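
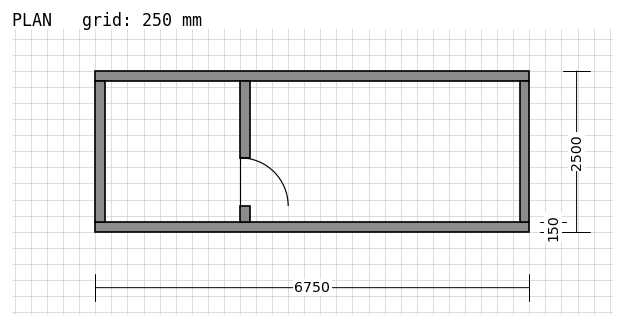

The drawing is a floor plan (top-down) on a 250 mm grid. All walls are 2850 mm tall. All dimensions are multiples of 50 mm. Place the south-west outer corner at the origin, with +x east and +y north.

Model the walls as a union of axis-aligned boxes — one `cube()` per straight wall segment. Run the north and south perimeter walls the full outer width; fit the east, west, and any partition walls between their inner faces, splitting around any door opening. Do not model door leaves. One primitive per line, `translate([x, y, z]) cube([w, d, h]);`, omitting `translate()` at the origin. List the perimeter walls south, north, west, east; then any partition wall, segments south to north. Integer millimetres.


cube([6750, 150, 2850]);
translate([0, 2350, 0]) cube([6750, 150, 2850]);
translate([0, 150, 0]) cube([150, 2200, 2850]);
translate([6600, 150, 0]) cube([150, 2200, 2850]);
translate([2250, 150, 0]) cube([150, 250, 2850]);
translate([2250, 1150, 0]) cube([150, 1200, 2850]);


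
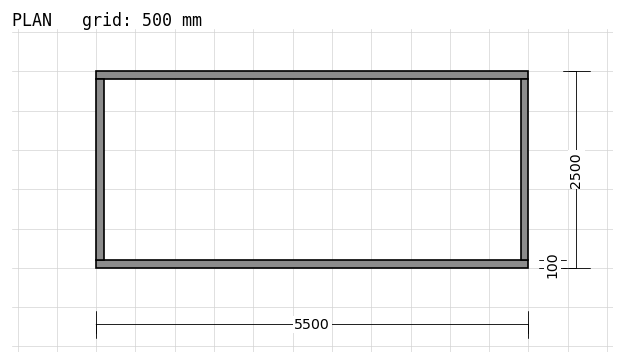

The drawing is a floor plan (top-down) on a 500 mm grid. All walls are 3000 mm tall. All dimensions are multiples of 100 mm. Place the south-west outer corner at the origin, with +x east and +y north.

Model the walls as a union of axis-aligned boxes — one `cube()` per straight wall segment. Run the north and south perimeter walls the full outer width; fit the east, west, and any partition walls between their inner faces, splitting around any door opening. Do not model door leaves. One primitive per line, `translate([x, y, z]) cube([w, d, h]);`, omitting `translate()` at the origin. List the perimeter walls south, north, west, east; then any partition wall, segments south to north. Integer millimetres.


cube([5500, 100, 3000]);
translate([0, 2400, 0]) cube([5500, 100, 3000]);
translate([0, 100, 0]) cube([100, 2300, 3000]);
translate([5400, 100, 0]) cube([100, 2300, 3000]);


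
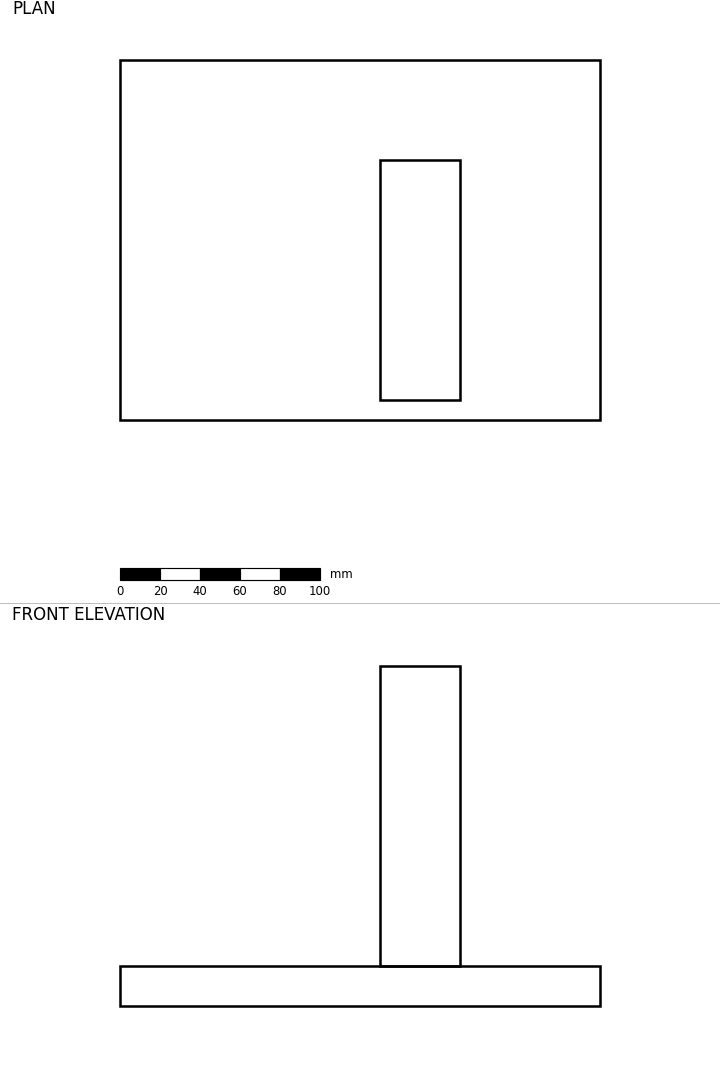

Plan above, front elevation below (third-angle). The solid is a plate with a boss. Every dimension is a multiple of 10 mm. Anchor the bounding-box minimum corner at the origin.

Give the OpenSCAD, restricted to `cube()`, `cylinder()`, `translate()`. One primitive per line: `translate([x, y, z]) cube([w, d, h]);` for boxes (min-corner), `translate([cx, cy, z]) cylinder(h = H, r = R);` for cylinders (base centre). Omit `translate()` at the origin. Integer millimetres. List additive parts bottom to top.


cube([240, 180, 20]);
translate([130, 10, 20]) cube([40, 120, 150]);


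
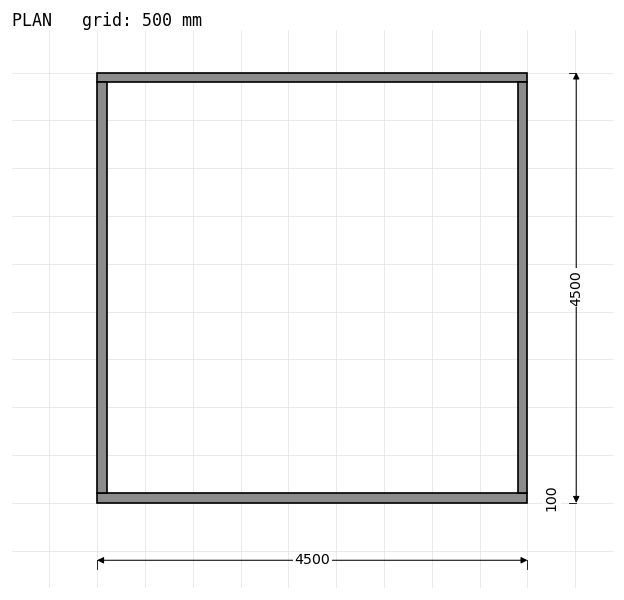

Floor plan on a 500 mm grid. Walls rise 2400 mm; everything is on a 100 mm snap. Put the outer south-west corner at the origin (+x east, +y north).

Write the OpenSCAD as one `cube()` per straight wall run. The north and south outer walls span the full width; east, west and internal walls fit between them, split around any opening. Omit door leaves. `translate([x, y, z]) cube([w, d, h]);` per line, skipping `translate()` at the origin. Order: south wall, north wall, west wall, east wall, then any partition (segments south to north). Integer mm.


cube([4500, 100, 2400]);
translate([0, 4400, 0]) cube([4500, 100, 2400]);
translate([0, 100, 0]) cube([100, 4300, 2400]);
translate([4400, 100, 0]) cube([100, 4300, 2400]);


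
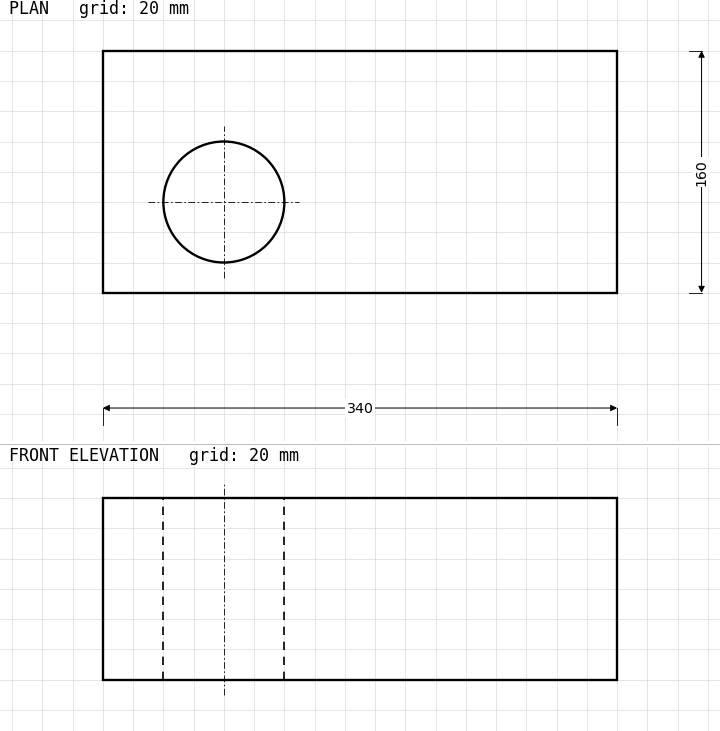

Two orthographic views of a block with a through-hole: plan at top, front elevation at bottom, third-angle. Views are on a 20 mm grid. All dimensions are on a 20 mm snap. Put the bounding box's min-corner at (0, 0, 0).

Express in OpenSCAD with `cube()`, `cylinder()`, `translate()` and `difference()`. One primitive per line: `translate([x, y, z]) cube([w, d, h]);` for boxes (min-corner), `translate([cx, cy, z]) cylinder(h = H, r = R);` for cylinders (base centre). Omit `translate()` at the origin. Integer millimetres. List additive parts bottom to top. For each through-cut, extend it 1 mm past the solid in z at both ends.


difference() {
  cube([340, 160, 120]);
  translate([80, 60, -1]) cylinder(h = 122, r = 40);
}


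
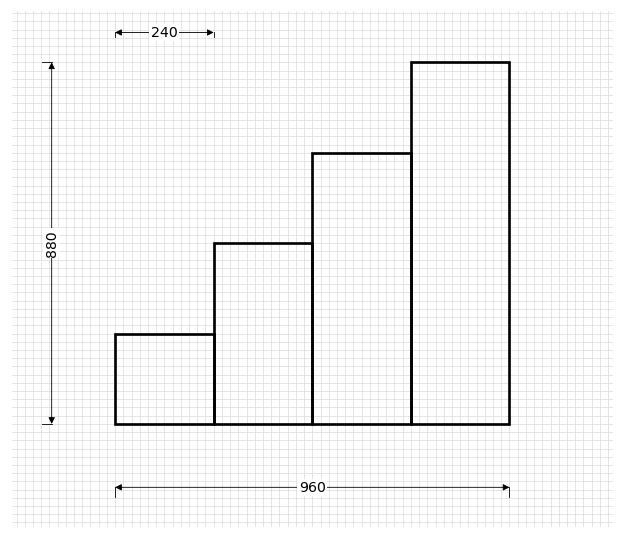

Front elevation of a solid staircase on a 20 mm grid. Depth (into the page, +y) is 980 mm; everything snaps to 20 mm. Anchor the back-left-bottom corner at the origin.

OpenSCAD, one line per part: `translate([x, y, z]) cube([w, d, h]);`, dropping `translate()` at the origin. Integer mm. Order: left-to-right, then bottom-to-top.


cube([240, 980, 220]);
translate([240, 0, 0]) cube([240, 980, 440]);
translate([480, 0, 0]) cube([240, 980, 660]);
translate([720, 0, 0]) cube([240, 980, 880]);


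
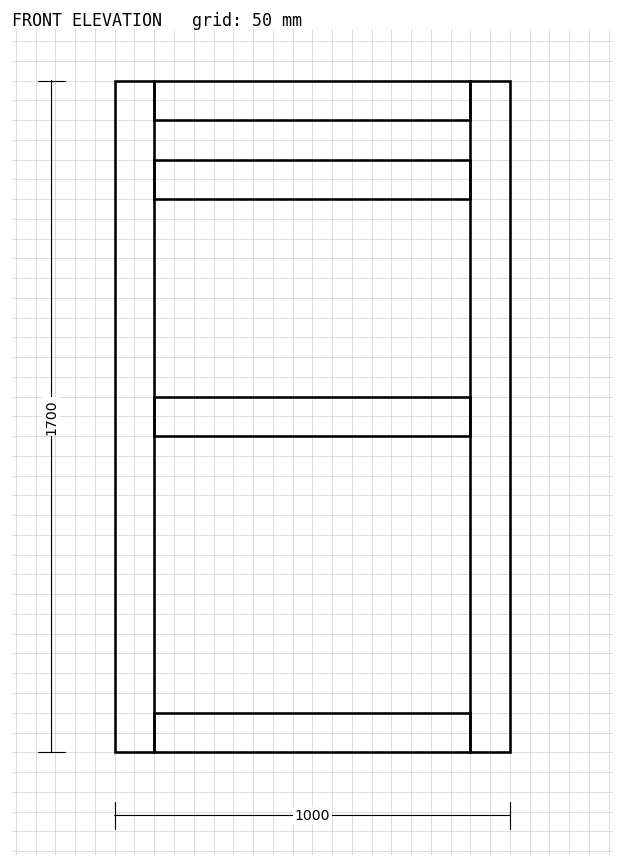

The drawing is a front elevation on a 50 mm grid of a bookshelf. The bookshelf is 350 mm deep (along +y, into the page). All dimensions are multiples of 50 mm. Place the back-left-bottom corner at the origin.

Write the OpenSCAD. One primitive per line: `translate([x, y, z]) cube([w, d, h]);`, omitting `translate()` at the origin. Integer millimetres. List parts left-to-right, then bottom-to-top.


cube([100, 350, 1700]);
translate([100, 0, 0]) cube([800, 350, 100]);
translate([100, 0, 800]) cube([800, 350, 100]);
translate([100, 0, 1400]) cube([800, 350, 100]);
translate([100, 0, 1600]) cube([800, 350, 100]);
translate([900, 0, 0]) cube([100, 350, 1700]);


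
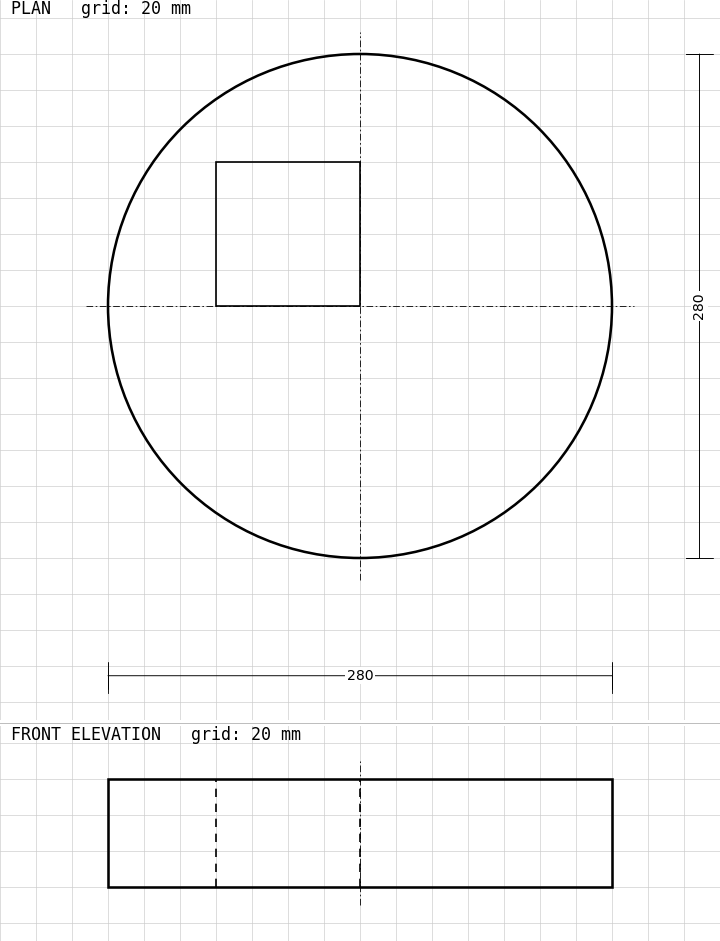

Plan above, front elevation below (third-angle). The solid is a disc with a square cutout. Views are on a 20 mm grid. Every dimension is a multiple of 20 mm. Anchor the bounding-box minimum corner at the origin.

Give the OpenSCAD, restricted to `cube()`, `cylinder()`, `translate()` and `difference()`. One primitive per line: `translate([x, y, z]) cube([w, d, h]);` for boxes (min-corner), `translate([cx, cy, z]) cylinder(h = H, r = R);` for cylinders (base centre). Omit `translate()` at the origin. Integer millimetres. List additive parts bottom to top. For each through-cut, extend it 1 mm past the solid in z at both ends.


difference() {
  translate([140, 140, 0]) cylinder(h = 60, r = 140);
  translate([60, 140, -1]) cube([80, 80, 62]);
}


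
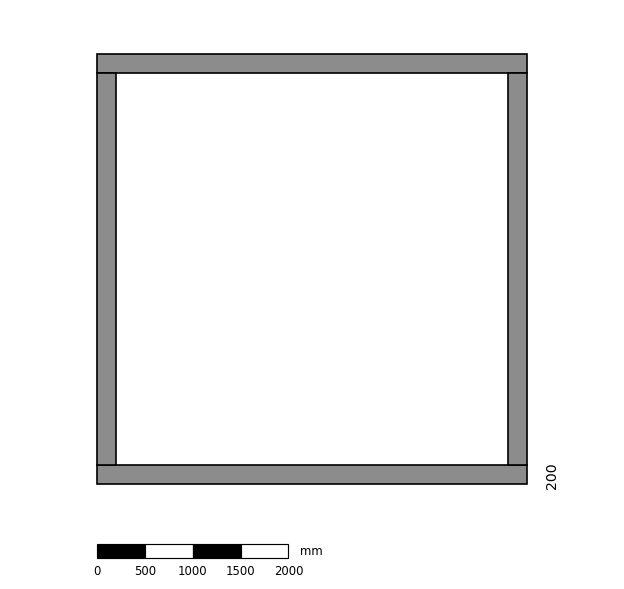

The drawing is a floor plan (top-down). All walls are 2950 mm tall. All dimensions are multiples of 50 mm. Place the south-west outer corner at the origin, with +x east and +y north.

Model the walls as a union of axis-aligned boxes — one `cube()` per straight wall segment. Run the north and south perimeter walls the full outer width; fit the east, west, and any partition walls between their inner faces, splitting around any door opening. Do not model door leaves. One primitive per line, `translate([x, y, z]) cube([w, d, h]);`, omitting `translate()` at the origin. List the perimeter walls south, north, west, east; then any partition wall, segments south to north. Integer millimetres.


cube([4500, 200, 2950]);
translate([0, 4300, 0]) cube([4500, 200, 2950]);
translate([0, 200, 0]) cube([200, 4100, 2950]);
translate([4300, 200, 0]) cube([200, 4100, 2950]);


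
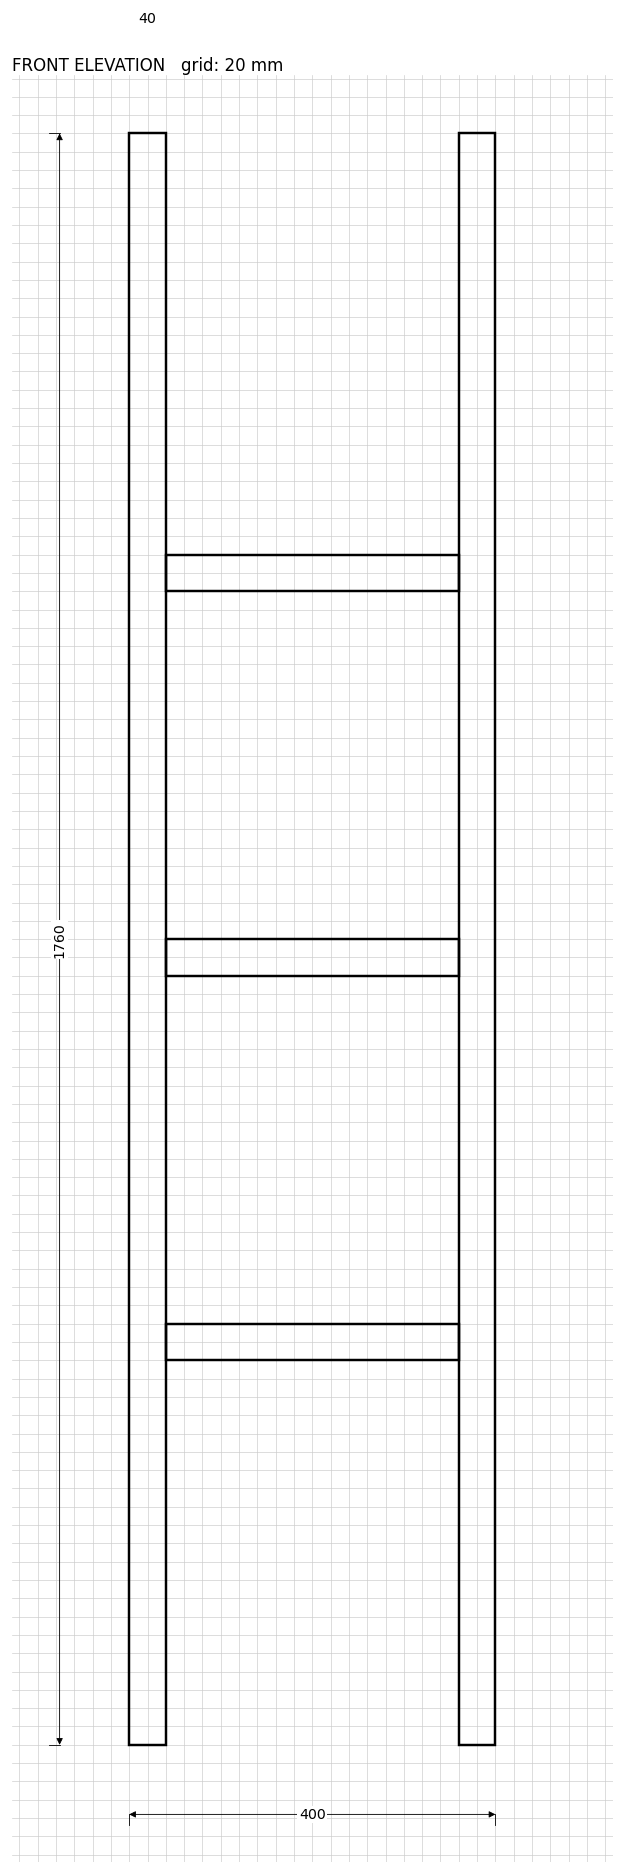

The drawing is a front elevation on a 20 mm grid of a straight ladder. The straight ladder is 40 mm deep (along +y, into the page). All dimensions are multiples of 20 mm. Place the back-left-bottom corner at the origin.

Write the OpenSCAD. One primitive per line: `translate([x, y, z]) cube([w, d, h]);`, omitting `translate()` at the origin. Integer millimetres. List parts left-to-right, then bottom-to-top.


cube([40, 40, 1760]);
translate([40, 0, 420]) cube([320, 40, 40]);
translate([40, 0, 840]) cube([320, 40, 40]);
translate([40, 0, 1260]) cube([320, 40, 40]);
translate([360, 0, 0]) cube([40, 40, 1760]);


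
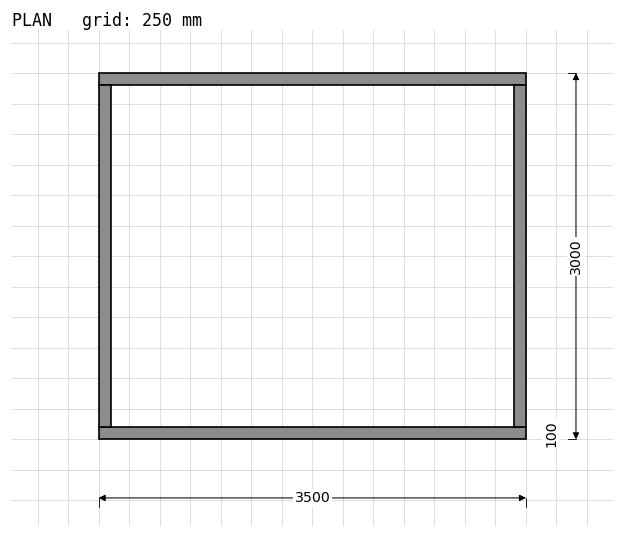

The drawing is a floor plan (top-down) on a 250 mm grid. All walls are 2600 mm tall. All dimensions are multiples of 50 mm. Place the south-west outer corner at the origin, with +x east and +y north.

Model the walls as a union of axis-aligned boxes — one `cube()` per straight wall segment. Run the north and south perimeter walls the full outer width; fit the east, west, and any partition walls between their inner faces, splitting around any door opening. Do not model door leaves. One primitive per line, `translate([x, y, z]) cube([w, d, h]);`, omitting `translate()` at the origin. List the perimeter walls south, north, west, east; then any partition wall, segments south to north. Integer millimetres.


cube([3500, 100, 2600]);
translate([0, 2900, 0]) cube([3500, 100, 2600]);
translate([0, 100, 0]) cube([100, 2800, 2600]);
translate([3400, 100, 0]) cube([100, 2800, 2600]);


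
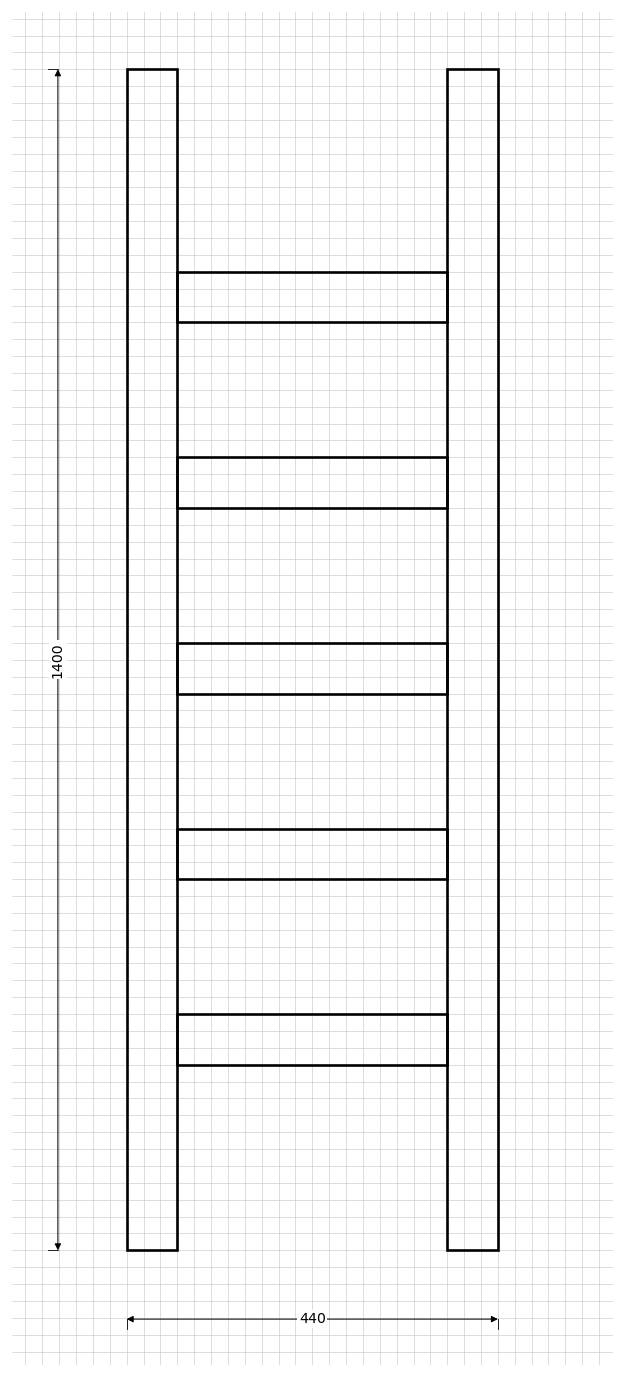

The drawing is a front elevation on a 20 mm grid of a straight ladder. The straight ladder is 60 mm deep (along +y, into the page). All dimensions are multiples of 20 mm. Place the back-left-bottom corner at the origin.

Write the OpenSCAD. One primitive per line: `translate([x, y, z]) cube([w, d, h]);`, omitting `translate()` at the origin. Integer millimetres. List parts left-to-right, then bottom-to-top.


cube([60, 60, 1400]);
translate([60, 0, 220]) cube([320, 60, 60]);
translate([60, 0, 440]) cube([320, 60, 60]);
translate([60, 0, 660]) cube([320, 60, 60]);
translate([60, 0, 880]) cube([320, 60, 60]);
translate([60, 0, 1100]) cube([320, 60, 60]);
translate([380, 0, 0]) cube([60, 60, 1400]);


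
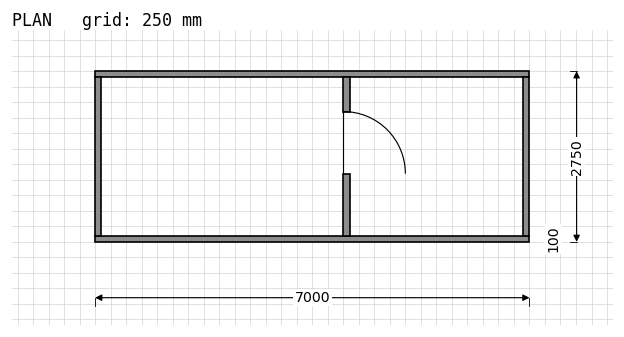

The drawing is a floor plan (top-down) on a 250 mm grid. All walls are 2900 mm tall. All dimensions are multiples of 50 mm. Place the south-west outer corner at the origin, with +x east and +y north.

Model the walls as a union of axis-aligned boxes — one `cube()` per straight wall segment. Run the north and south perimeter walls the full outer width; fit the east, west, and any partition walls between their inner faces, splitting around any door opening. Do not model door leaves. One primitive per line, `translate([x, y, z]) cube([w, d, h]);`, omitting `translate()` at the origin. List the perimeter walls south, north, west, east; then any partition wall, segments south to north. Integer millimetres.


cube([7000, 100, 2900]);
translate([0, 2650, 0]) cube([7000, 100, 2900]);
translate([0, 100, 0]) cube([100, 2550, 2900]);
translate([6900, 100, 0]) cube([100, 2550, 2900]);
translate([4000, 100, 0]) cube([100, 1000, 2900]);
translate([4000, 2100, 0]) cube([100, 550, 2900]);


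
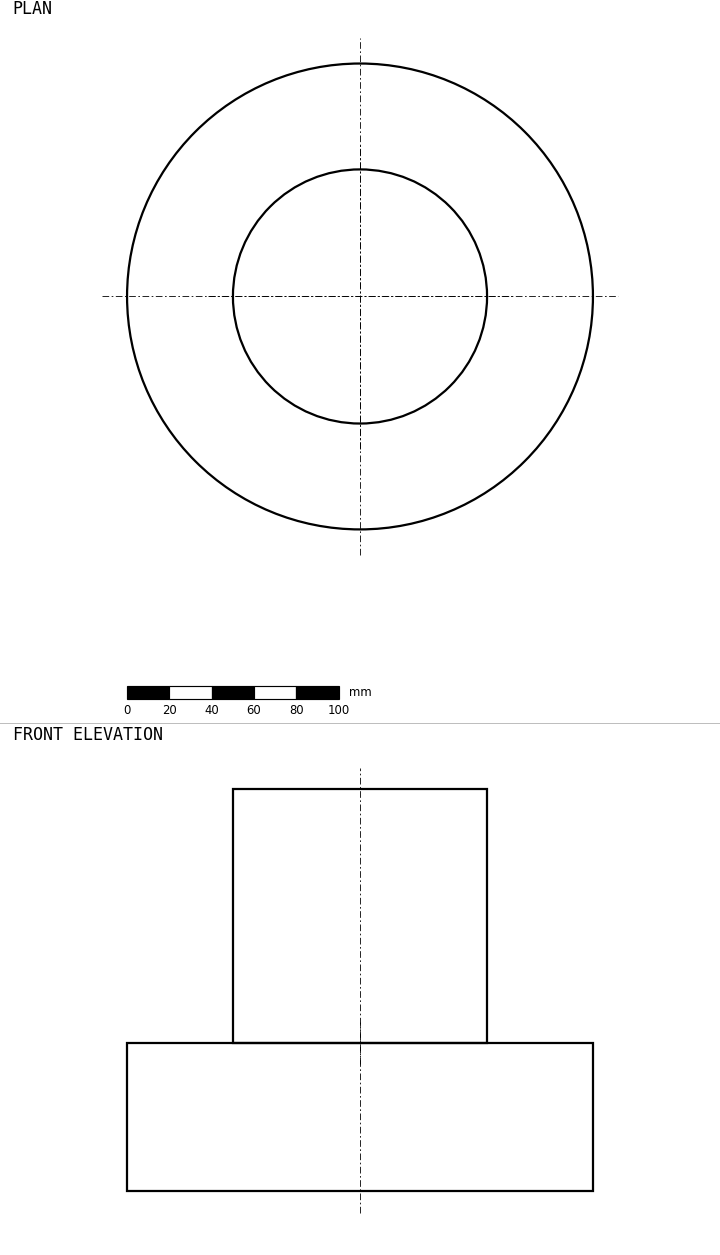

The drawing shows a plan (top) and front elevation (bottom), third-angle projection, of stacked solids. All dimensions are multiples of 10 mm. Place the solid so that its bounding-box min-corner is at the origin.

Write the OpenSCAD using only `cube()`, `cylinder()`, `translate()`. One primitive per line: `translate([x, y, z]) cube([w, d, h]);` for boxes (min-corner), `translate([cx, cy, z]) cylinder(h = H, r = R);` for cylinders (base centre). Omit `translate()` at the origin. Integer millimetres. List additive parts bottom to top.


translate([110, 110, 0]) cylinder(h = 70, r = 110);
translate([110, 110, 70]) cylinder(h = 120, r = 60);


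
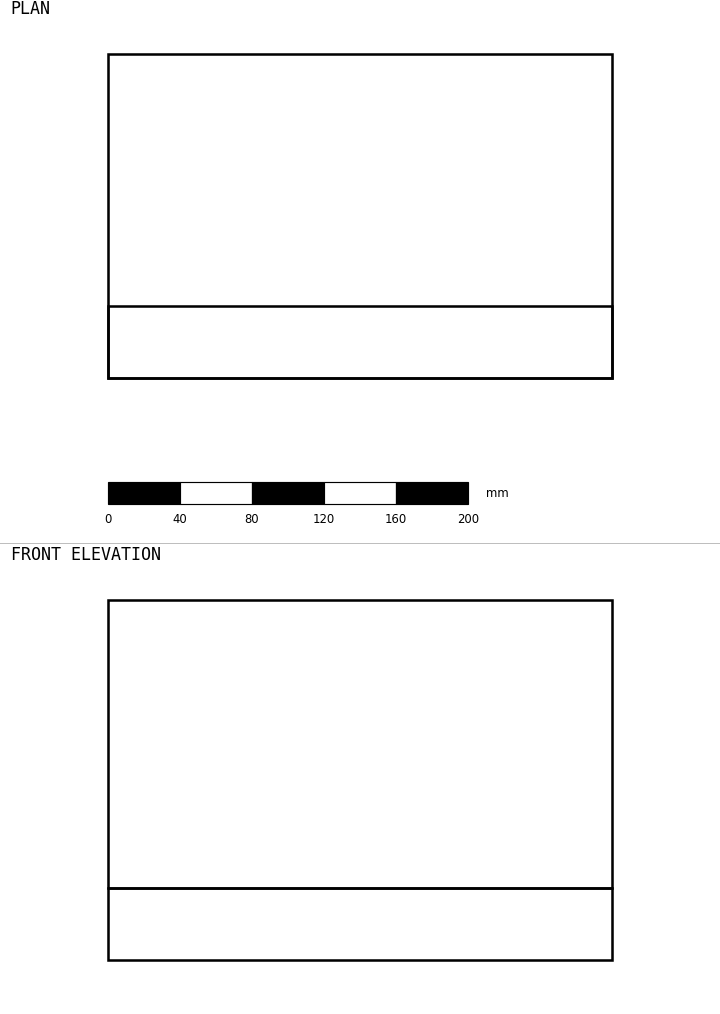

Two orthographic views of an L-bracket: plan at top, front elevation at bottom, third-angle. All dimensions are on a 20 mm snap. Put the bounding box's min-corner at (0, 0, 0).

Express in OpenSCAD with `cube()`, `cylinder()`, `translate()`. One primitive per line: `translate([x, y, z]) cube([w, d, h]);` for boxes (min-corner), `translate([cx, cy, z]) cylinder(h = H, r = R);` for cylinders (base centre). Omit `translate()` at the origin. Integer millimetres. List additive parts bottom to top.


cube([280, 180, 40]);
translate([0, 0, 40]) cube([280, 40, 160]);


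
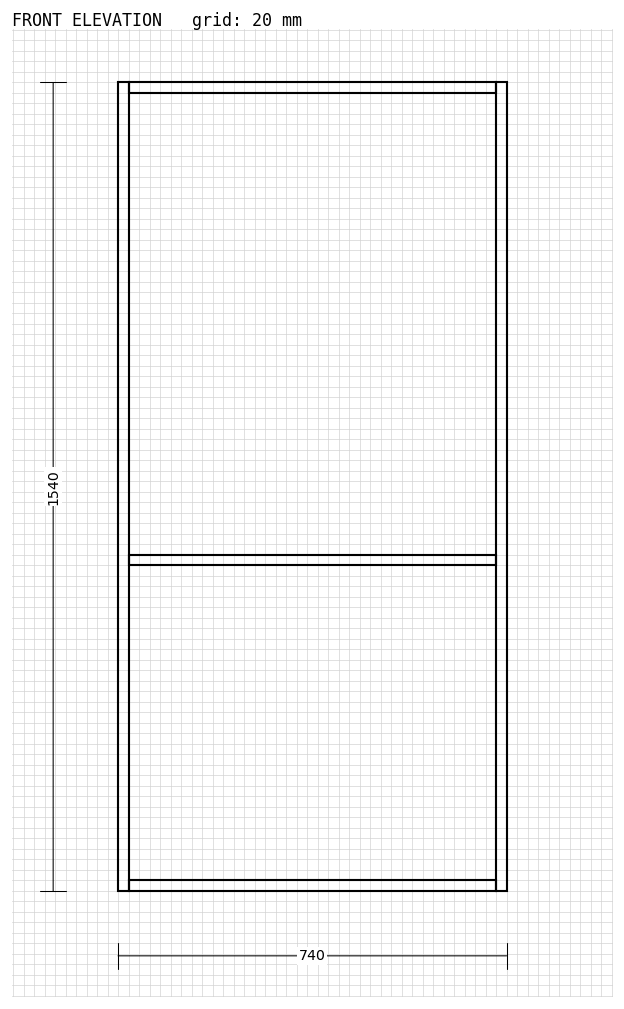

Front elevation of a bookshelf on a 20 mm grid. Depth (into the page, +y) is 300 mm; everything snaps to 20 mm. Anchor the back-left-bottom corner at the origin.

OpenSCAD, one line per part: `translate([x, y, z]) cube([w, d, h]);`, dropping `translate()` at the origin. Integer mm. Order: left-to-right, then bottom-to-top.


cube([20, 300, 1540]);
translate([20, 0, 0]) cube([700, 300, 20]);
translate([20, 0, 620]) cube([700, 300, 20]);
translate([20, 0, 1520]) cube([700, 300, 20]);
translate([720, 0, 0]) cube([20, 300, 1540]);


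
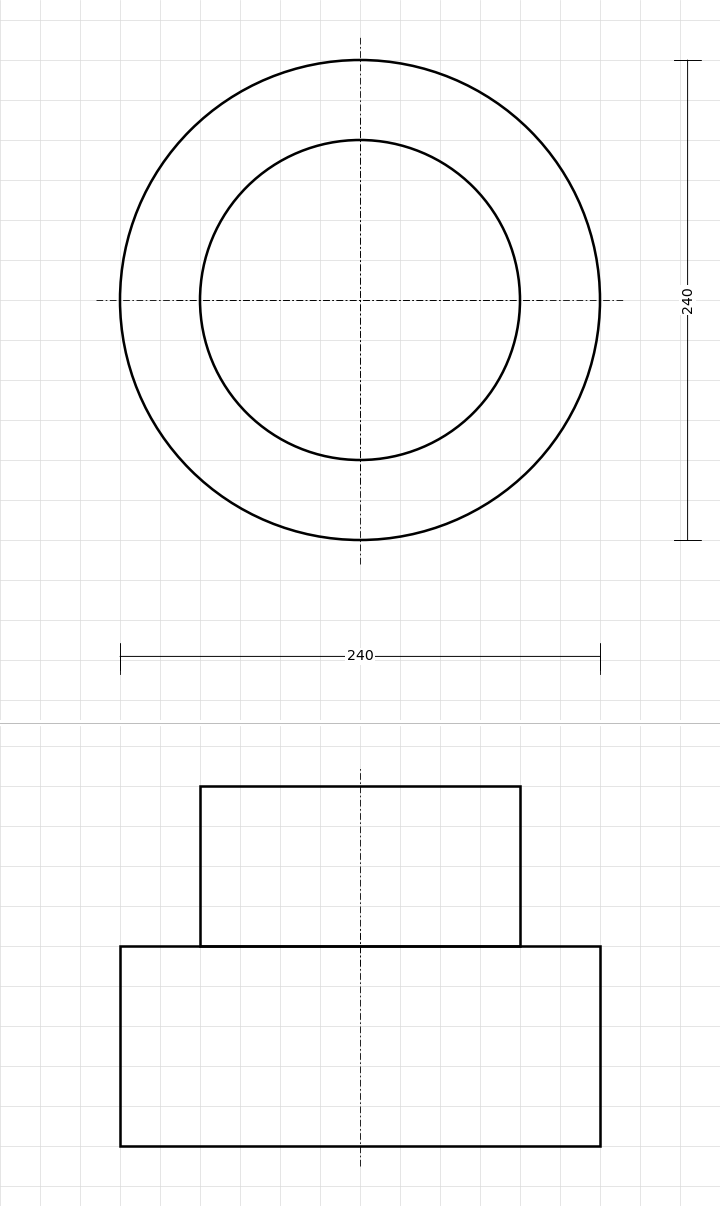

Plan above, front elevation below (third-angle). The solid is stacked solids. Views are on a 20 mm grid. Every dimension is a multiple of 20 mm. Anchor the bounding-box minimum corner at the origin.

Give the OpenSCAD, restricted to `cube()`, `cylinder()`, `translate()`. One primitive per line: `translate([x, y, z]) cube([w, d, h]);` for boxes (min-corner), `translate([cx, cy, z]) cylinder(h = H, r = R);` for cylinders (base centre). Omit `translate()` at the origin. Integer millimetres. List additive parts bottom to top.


translate([120, 120, 0]) cylinder(h = 100, r = 120);
translate([120, 120, 100]) cylinder(h = 80, r = 80);


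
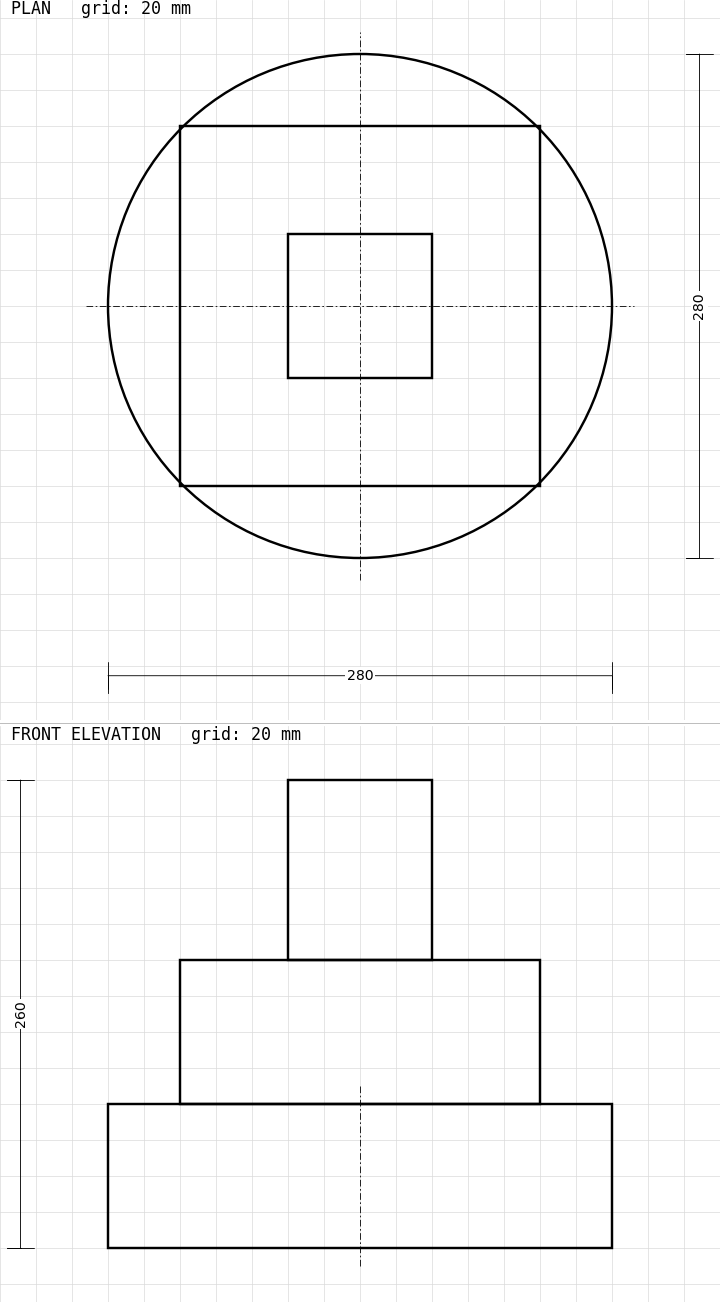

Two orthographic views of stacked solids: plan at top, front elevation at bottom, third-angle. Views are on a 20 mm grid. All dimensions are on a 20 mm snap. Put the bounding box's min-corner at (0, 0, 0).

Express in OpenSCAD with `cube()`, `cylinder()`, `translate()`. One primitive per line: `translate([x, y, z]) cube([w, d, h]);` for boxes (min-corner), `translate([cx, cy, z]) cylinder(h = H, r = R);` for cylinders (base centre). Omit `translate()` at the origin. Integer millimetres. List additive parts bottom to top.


translate([140, 140, 0]) cylinder(h = 80, r = 140);
translate([40, 40, 80]) cube([200, 200, 80]);
translate([100, 100, 160]) cube([80, 80, 100]);


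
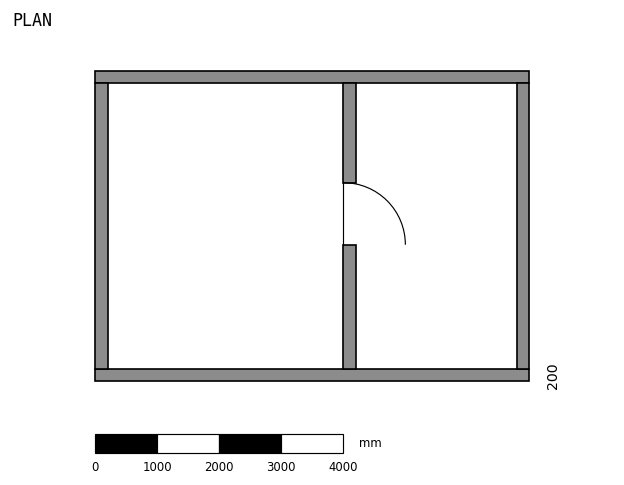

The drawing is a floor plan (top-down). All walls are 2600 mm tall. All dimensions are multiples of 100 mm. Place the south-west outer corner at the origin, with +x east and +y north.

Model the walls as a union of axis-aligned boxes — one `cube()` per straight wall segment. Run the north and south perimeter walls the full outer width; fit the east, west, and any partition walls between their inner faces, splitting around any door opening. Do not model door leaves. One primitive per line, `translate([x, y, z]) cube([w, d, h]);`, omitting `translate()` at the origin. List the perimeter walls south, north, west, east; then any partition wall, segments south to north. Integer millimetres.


cube([7000, 200, 2600]);
translate([0, 4800, 0]) cube([7000, 200, 2600]);
translate([0, 200, 0]) cube([200, 4600, 2600]);
translate([6800, 200, 0]) cube([200, 4600, 2600]);
translate([4000, 200, 0]) cube([200, 2000, 2600]);
translate([4000, 3200, 0]) cube([200, 1600, 2600]);


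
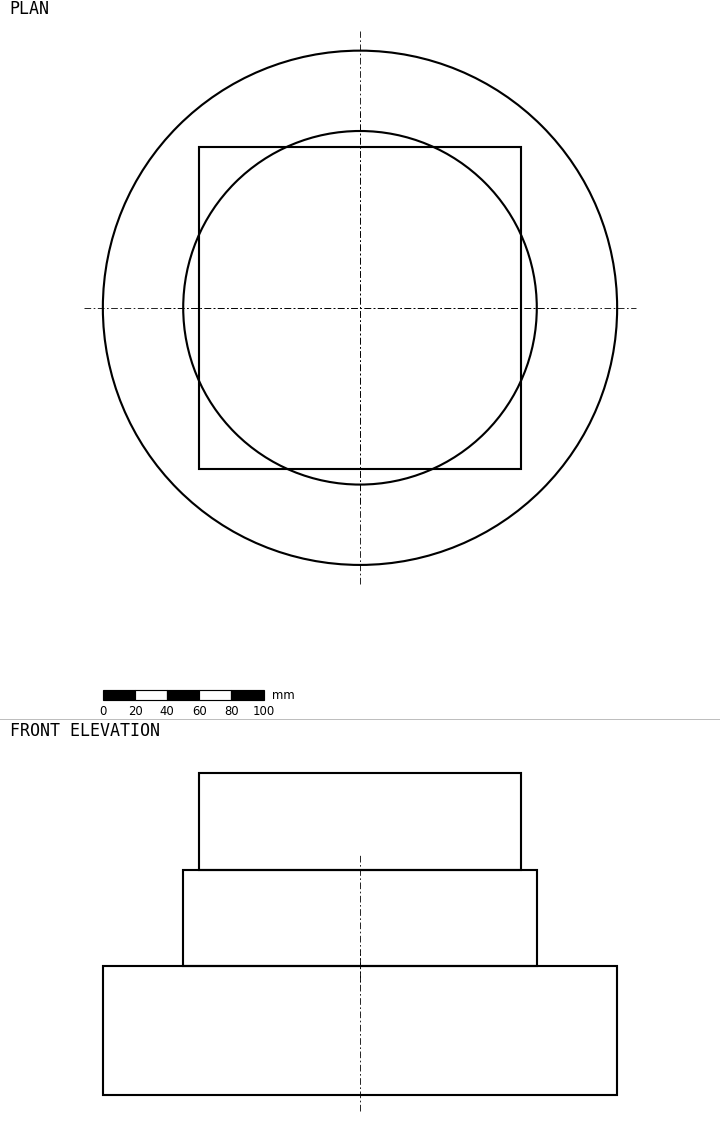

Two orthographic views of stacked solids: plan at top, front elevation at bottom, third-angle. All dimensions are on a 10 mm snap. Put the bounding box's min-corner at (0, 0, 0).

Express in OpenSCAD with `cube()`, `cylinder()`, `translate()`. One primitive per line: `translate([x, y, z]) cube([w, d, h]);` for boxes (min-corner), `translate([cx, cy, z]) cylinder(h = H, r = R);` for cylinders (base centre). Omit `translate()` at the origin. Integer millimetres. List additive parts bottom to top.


translate([160, 160, 0]) cylinder(h = 80, r = 160);
translate([160, 160, 80]) cylinder(h = 60, r = 110);
translate([60, 60, 140]) cube([200, 200, 60]);


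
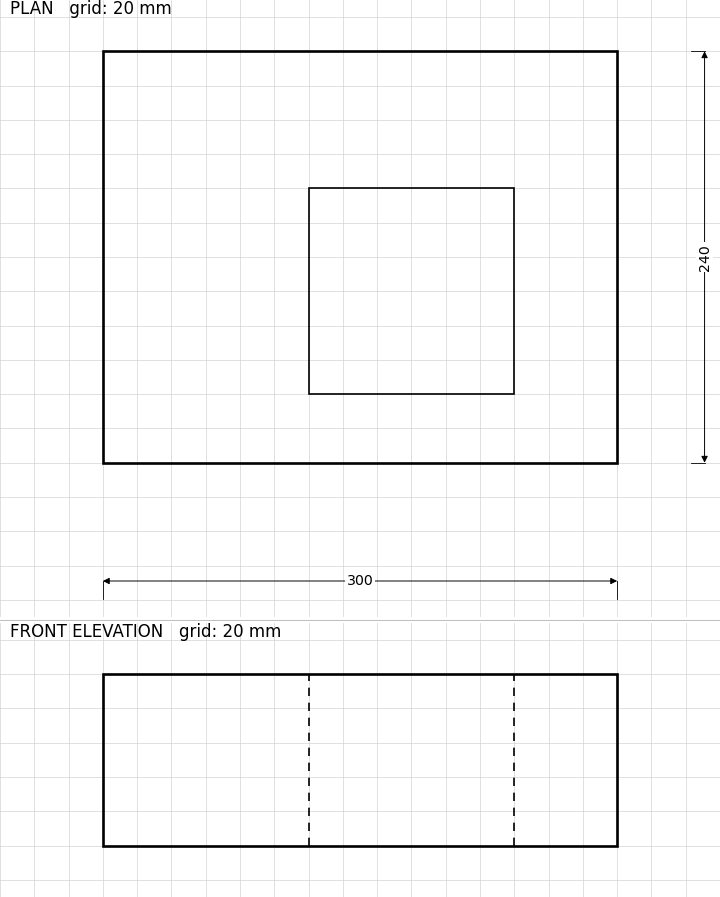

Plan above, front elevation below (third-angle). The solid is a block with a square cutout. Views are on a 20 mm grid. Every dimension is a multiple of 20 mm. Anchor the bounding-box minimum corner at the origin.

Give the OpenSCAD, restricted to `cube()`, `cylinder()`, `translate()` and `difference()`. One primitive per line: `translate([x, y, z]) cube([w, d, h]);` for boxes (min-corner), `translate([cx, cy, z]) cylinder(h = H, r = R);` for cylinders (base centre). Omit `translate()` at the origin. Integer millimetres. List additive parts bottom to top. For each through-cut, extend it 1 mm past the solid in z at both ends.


difference() {
  cube([300, 240, 100]);
  translate([120, 40, -1]) cube([120, 120, 102]);
}


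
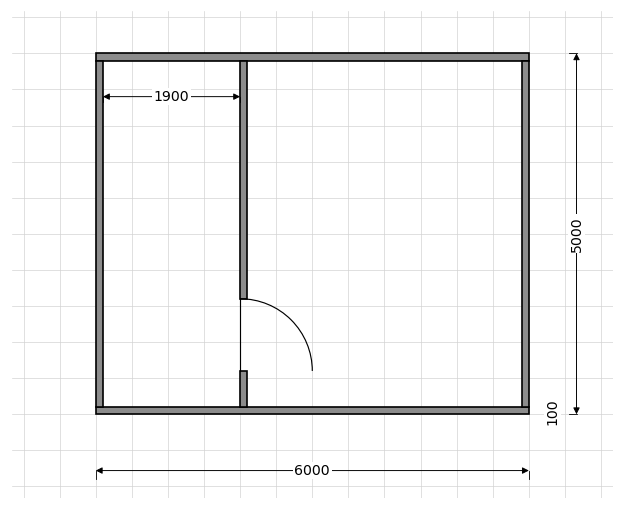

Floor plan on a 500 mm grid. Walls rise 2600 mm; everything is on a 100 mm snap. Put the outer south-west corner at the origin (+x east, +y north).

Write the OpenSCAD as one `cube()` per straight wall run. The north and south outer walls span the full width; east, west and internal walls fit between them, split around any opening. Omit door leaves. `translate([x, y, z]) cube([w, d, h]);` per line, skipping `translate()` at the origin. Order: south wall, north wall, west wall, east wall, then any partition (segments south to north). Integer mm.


cube([6000, 100, 2600]);
translate([0, 4900, 0]) cube([6000, 100, 2600]);
translate([0, 100, 0]) cube([100, 4800, 2600]);
translate([5900, 100, 0]) cube([100, 4800, 2600]);
translate([2000, 100, 0]) cube([100, 500, 2600]);
translate([2000, 1600, 0]) cube([100, 3300, 2600]);


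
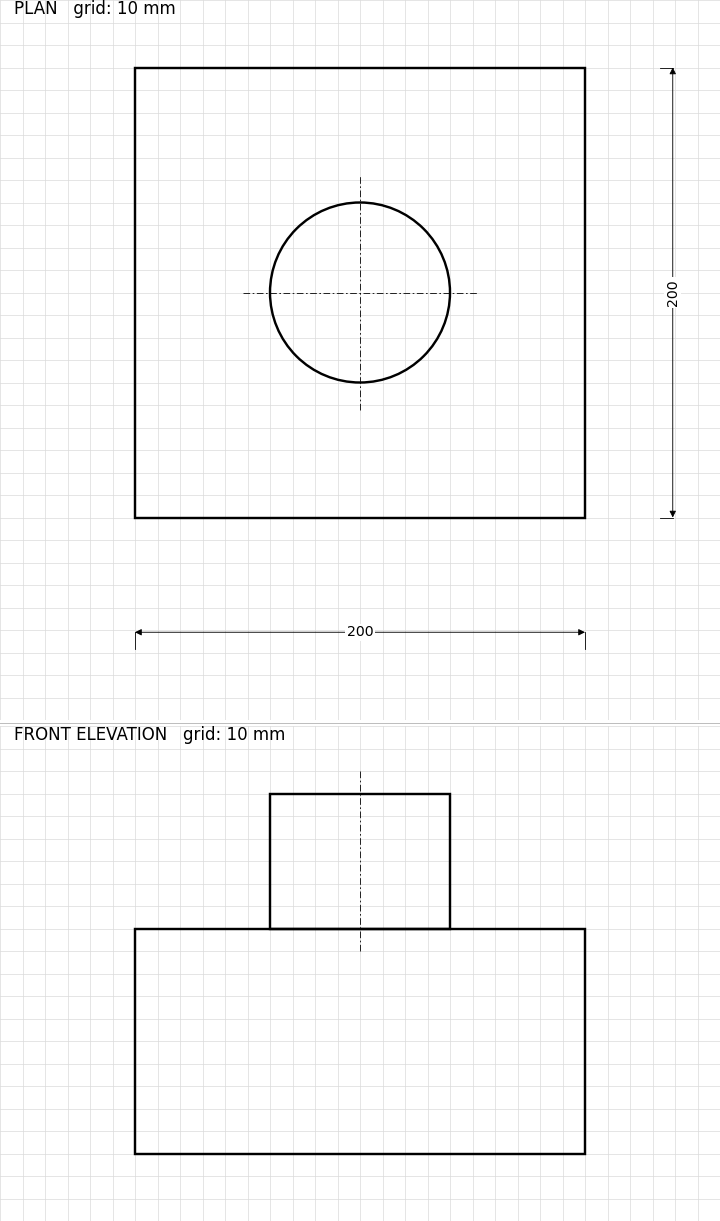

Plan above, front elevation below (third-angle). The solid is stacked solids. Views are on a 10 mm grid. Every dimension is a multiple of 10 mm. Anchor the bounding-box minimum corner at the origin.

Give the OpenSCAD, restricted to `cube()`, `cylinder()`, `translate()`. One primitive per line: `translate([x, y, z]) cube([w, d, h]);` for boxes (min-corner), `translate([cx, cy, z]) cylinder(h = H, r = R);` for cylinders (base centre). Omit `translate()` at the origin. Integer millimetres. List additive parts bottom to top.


cube([200, 200, 100]);
translate([100, 100, 100]) cylinder(h = 60, r = 40);


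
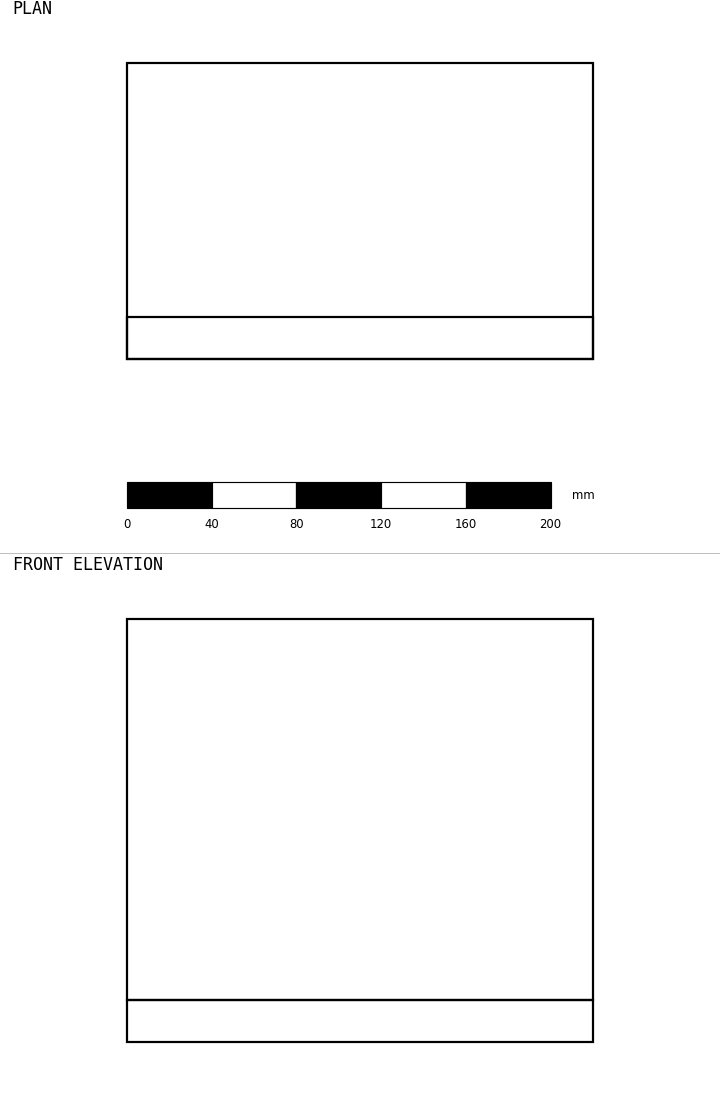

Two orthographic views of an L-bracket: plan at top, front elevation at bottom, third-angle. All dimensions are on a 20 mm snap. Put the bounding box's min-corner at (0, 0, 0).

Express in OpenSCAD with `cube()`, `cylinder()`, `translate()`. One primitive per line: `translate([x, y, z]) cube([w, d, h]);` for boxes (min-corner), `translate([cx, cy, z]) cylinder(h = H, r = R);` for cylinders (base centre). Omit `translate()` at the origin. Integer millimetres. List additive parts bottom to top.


cube([220, 140, 20]);
translate([0, 0, 20]) cube([220, 20, 180]);


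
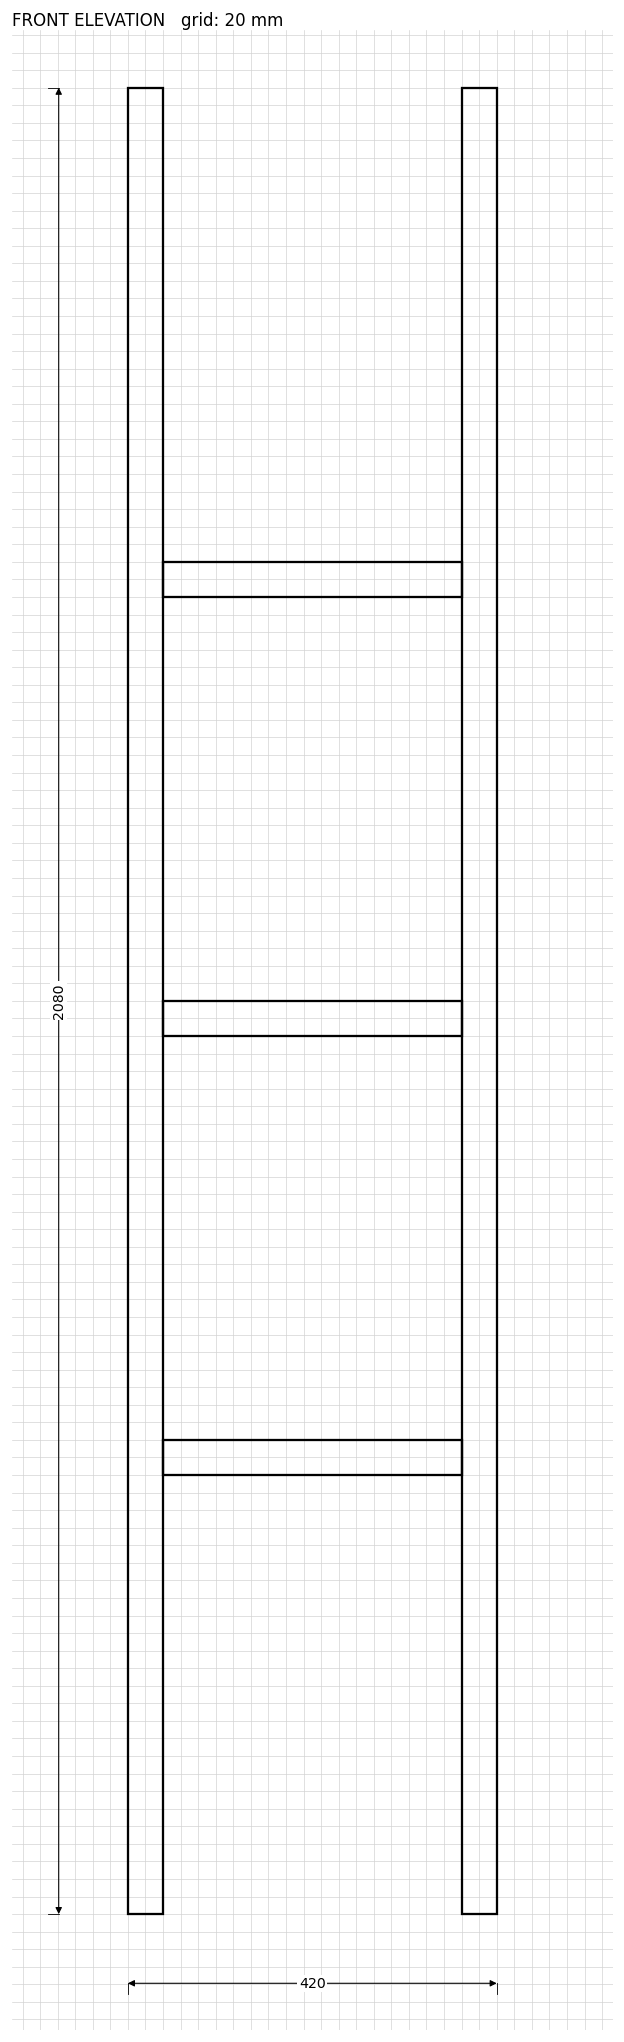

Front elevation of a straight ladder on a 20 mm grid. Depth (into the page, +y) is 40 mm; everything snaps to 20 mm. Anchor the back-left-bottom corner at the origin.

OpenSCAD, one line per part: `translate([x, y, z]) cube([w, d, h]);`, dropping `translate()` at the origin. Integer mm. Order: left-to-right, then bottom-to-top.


cube([40, 40, 2080]);
translate([40, 0, 500]) cube([340, 40, 40]);
translate([40, 0, 1000]) cube([340, 40, 40]);
translate([40, 0, 1500]) cube([340, 40, 40]);
translate([380, 0, 0]) cube([40, 40, 2080]);


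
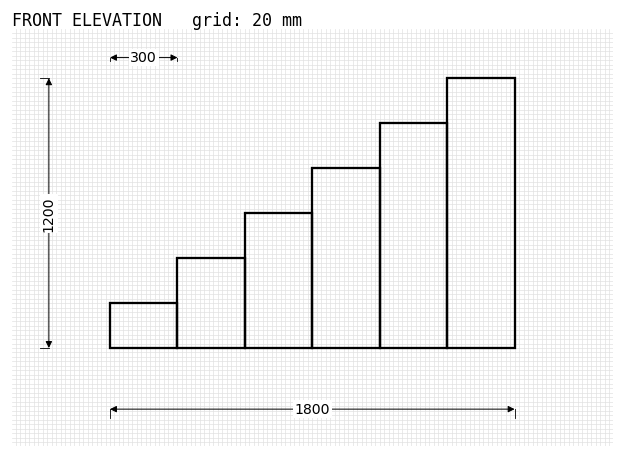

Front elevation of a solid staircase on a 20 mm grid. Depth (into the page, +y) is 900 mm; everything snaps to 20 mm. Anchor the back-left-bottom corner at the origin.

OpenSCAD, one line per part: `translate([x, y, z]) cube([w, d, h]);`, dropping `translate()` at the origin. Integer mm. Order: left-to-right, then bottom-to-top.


cube([300, 900, 200]);
translate([300, 0, 0]) cube([300, 900, 400]);
translate([600, 0, 0]) cube([300, 900, 600]);
translate([900, 0, 0]) cube([300, 900, 800]);
translate([1200, 0, 0]) cube([300, 900, 1000]);
translate([1500, 0, 0]) cube([300, 900, 1200]);


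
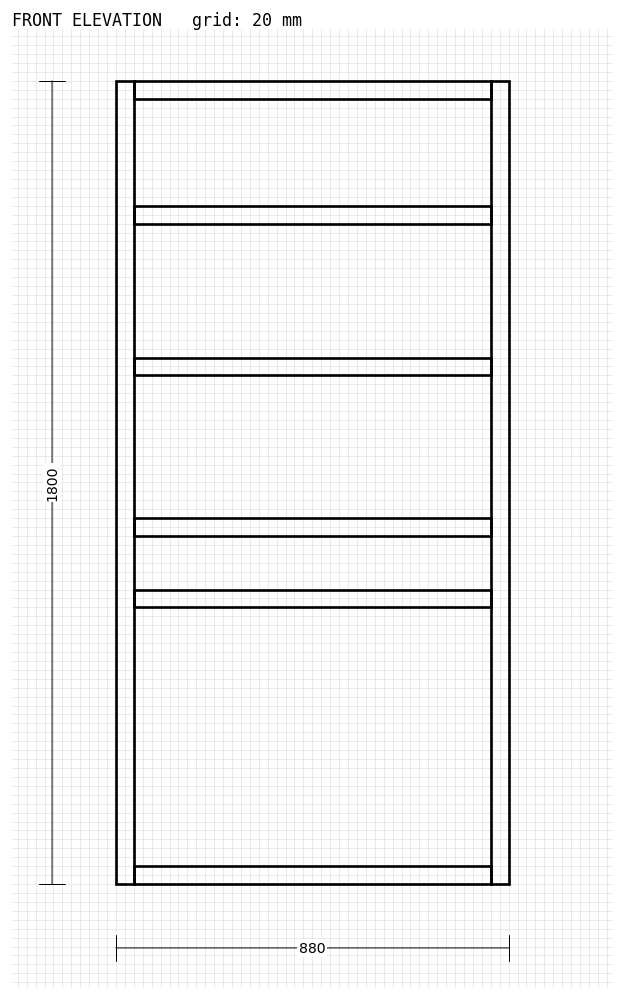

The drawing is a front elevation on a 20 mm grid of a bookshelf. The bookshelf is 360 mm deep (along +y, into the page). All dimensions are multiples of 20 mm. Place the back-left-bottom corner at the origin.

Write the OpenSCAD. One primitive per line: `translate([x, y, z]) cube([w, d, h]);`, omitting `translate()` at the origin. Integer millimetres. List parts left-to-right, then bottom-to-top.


cube([40, 360, 1800]);
translate([40, 0, 0]) cube([800, 360, 40]);
translate([40, 0, 620]) cube([800, 360, 40]);
translate([40, 0, 780]) cube([800, 360, 40]);
translate([40, 0, 1140]) cube([800, 360, 40]);
translate([40, 0, 1480]) cube([800, 360, 40]);
translate([40, 0, 1760]) cube([800, 360, 40]);
translate([840, 0, 0]) cube([40, 360, 1800]);


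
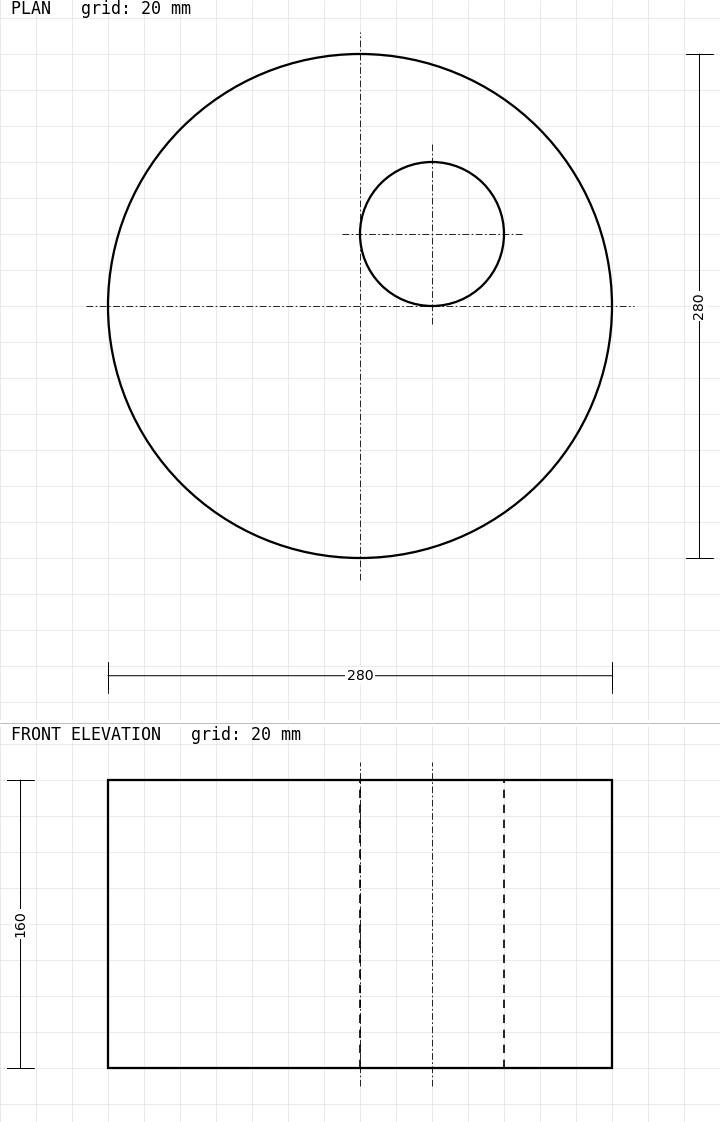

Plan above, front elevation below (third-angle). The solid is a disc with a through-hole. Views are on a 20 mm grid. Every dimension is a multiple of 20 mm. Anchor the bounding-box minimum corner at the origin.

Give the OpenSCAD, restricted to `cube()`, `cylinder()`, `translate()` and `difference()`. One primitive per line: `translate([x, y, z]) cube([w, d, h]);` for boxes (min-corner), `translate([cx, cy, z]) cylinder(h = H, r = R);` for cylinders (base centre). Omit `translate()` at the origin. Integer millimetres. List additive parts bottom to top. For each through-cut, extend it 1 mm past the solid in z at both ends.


difference() {
  translate([140, 140, 0]) cylinder(h = 160, r = 140);
  translate([180, 180, -1]) cylinder(h = 162, r = 40);
}


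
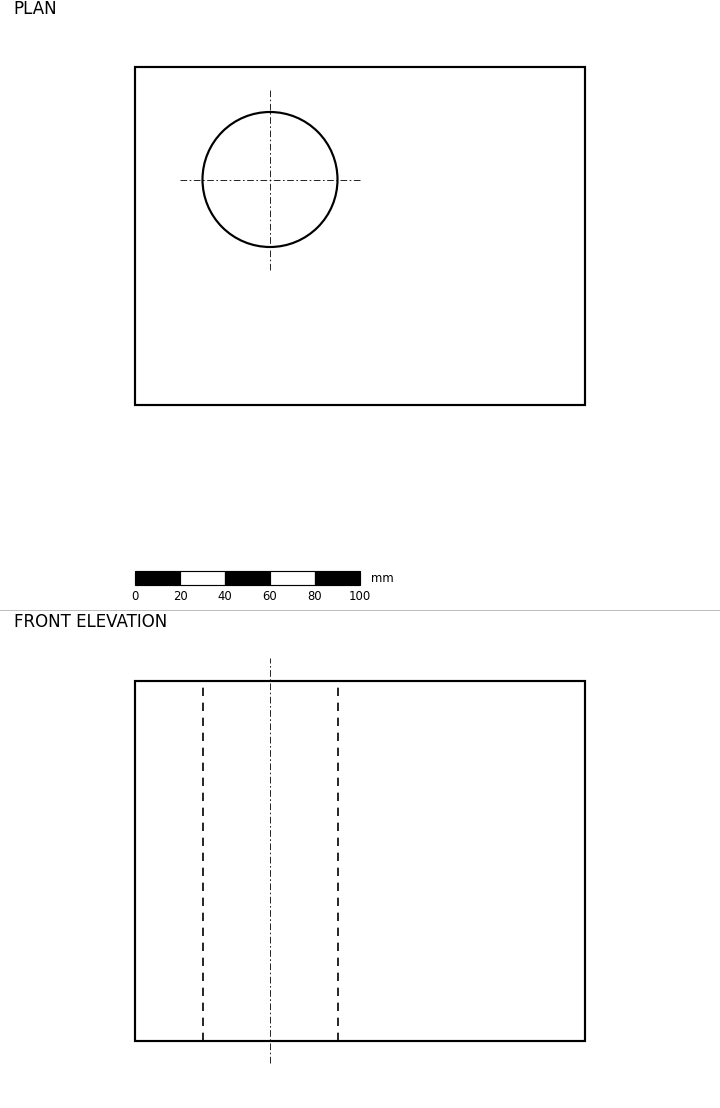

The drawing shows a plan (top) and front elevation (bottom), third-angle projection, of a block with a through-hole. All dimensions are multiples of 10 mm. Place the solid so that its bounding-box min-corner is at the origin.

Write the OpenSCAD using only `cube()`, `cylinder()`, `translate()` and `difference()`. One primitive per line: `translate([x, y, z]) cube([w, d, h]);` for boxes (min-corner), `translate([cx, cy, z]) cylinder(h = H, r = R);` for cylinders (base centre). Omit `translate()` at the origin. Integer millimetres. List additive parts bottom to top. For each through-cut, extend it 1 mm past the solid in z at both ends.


difference() {
  cube([200, 150, 160]);
  translate([60, 100, -1]) cylinder(h = 162, r = 30);
}


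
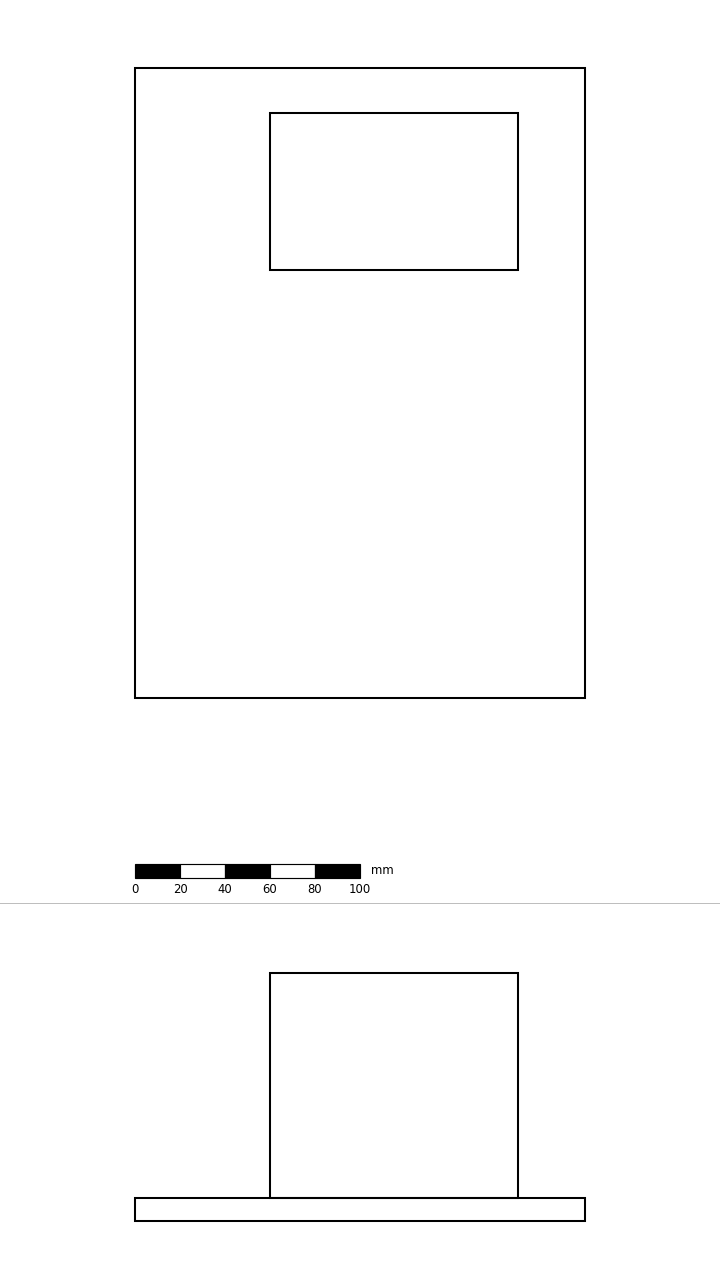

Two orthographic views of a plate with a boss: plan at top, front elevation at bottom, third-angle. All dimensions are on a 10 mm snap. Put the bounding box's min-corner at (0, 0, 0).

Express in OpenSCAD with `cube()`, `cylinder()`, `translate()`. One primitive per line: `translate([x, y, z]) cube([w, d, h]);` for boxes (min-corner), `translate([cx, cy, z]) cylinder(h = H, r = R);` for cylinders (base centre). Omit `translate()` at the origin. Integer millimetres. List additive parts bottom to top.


cube([200, 280, 10]);
translate([60, 190, 10]) cube([110, 70, 100]);


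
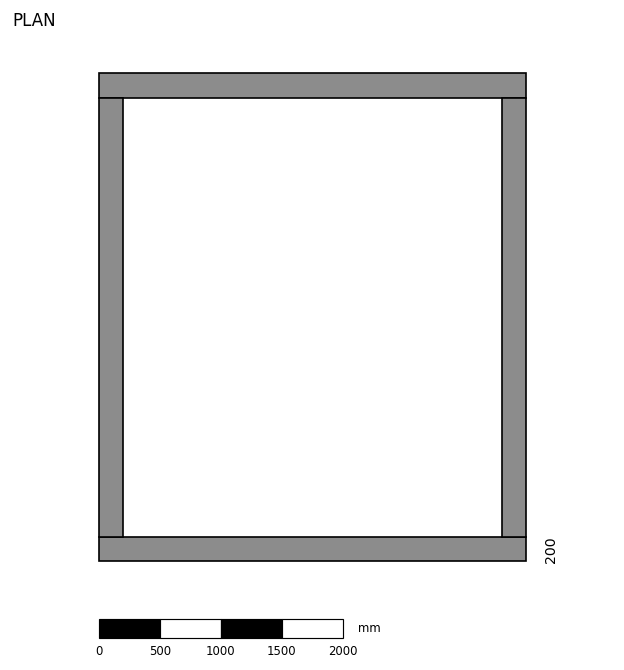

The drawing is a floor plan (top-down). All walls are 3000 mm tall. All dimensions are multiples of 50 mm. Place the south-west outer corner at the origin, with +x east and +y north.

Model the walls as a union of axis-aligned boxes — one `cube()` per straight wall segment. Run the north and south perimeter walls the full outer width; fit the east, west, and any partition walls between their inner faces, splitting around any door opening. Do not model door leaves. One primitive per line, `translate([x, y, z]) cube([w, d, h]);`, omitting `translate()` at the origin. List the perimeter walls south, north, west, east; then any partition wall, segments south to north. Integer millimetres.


cube([3500, 200, 3000]);
translate([0, 3800, 0]) cube([3500, 200, 3000]);
translate([0, 200, 0]) cube([200, 3600, 3000]);
translate([3300, 200, 0]) cube([200, 3600, 3000]);


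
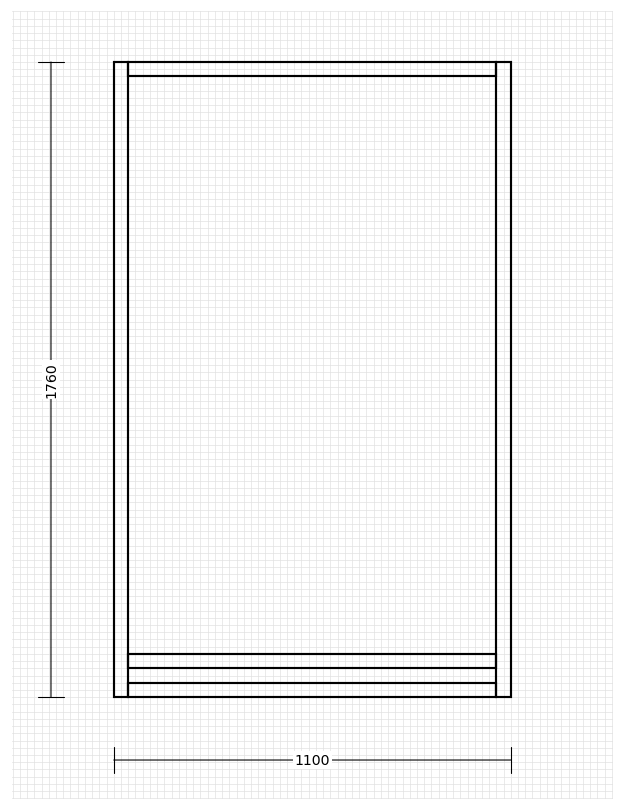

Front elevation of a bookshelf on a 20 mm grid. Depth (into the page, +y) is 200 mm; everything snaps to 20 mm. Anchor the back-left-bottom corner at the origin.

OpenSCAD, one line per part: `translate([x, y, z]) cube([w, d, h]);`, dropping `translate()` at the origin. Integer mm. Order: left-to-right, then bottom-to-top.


cube([40, 200, 1760]);
translate([40, 0, 0]) cube([1020, 200, 40]);
translate([40, 0, 80]) cube([1020, 200, 40]);
translate([40, 0, 1720]) cube([1020, 200, 40]);
translate([1060, 0, 0]) cube([40, 200, 1760]);


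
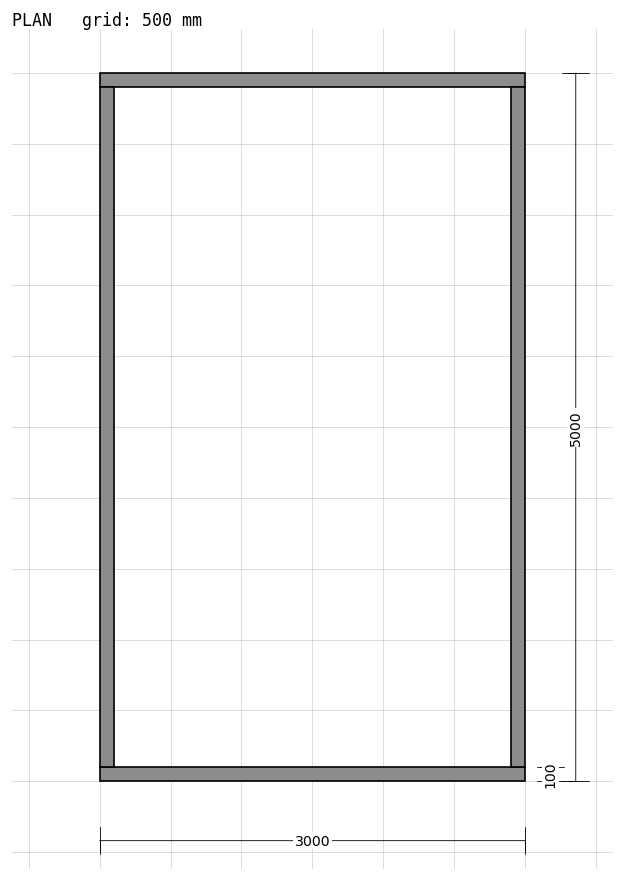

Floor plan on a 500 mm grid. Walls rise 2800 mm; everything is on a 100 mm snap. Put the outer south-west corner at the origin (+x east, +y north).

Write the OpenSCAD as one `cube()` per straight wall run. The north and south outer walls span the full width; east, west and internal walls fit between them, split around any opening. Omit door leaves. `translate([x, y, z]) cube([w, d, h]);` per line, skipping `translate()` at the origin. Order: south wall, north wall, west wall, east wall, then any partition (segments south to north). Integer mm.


cube([3000, 100, 2800]);
translate([0, 4900, 0]) cube([3000, 100, 2800]);
translate([0, 100, 0]) cube([100, 4800, 2800]);
translate([2900, 100, 0]) cube([100, 4800, 2800]);


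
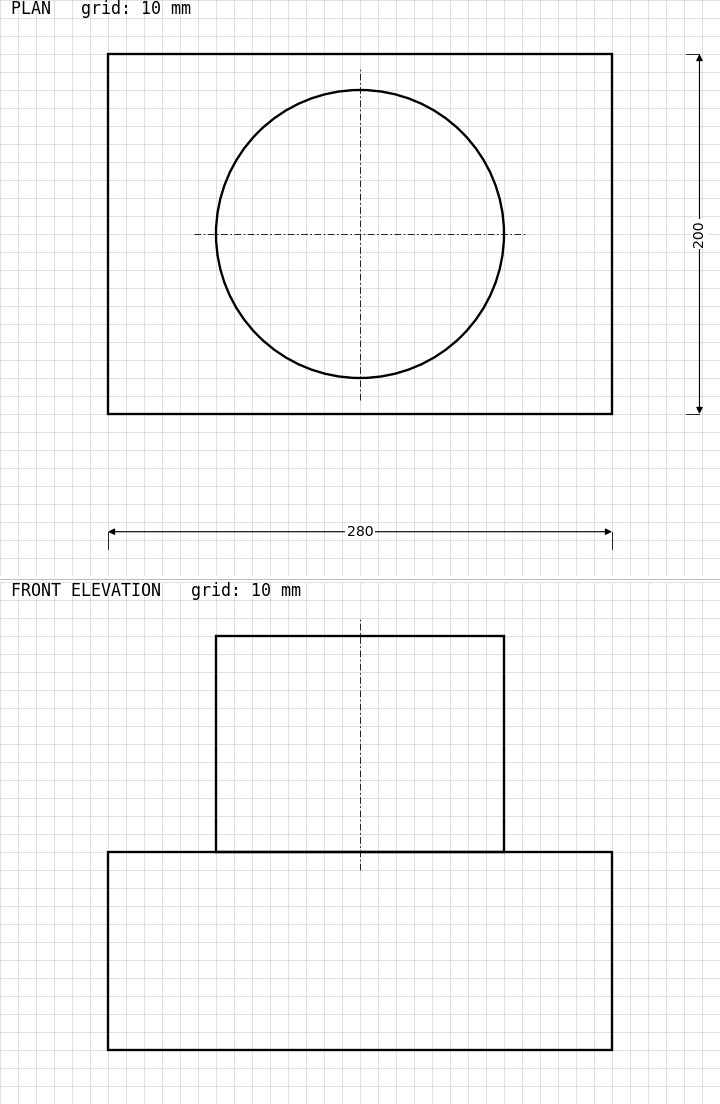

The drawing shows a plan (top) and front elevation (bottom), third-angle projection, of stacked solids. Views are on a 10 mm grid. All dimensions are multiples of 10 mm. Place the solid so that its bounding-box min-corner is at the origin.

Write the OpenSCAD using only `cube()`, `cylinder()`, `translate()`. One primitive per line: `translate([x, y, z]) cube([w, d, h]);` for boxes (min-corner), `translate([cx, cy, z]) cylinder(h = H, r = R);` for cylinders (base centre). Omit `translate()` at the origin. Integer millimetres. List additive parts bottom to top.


cube([280, 200, 110]);
translate([140, 100, 110]) cylinder(h = 120, r = 80);


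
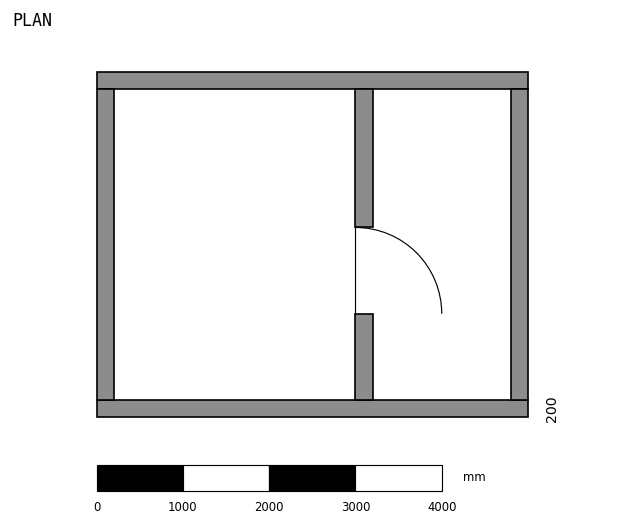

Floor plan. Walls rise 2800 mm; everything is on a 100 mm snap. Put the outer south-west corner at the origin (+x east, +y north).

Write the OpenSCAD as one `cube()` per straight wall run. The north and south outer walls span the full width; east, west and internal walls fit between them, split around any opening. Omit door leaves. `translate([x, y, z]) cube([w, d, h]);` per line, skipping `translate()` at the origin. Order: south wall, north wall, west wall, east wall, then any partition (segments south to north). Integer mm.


cube([5000, 200, 2800]);
translate([0, 3800, 0]) cube([5000, 200, 2800]);
translate([0, 200, 0]) cube([200, 3600, 2800]);
translate([4800, 200, 0]) cube([200, 3600, 2800]);
translate([3000, 200, 0]) cube([200, 1000, 2800]);
translate([3000, 2200, 0]) cube([200, 1600, 2800]);


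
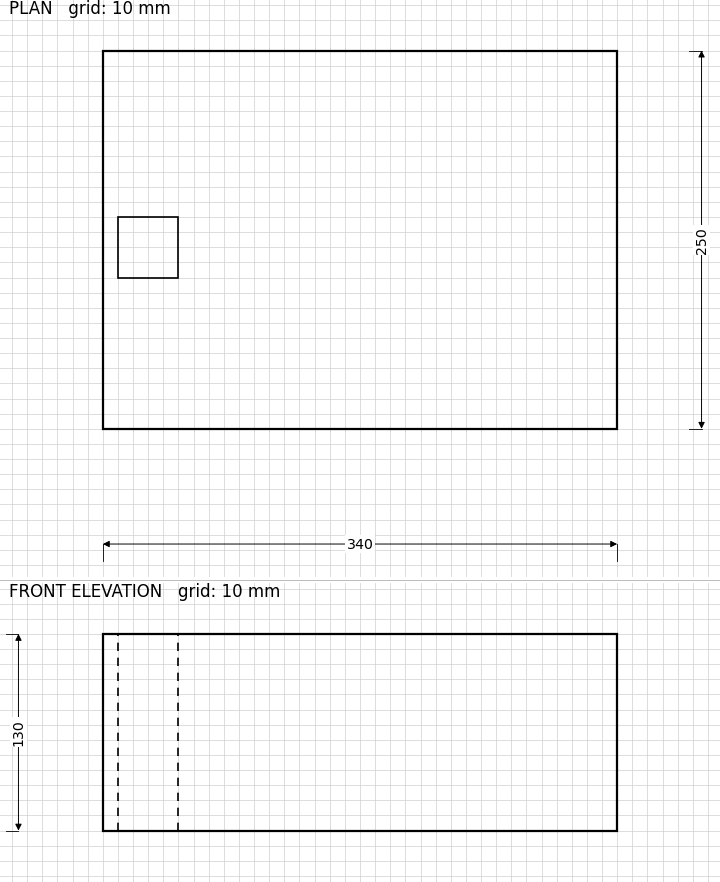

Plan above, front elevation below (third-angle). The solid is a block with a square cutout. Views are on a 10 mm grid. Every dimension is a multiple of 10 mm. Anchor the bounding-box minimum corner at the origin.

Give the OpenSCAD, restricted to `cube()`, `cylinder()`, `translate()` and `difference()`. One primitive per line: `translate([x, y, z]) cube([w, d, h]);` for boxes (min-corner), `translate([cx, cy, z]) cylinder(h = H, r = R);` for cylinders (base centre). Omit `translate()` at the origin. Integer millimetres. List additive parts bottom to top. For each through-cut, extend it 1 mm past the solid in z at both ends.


difference() {
  cube([340, 250, 130]);
  translate([10, 100, -1]) cube([40, 40, 132]);
}
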